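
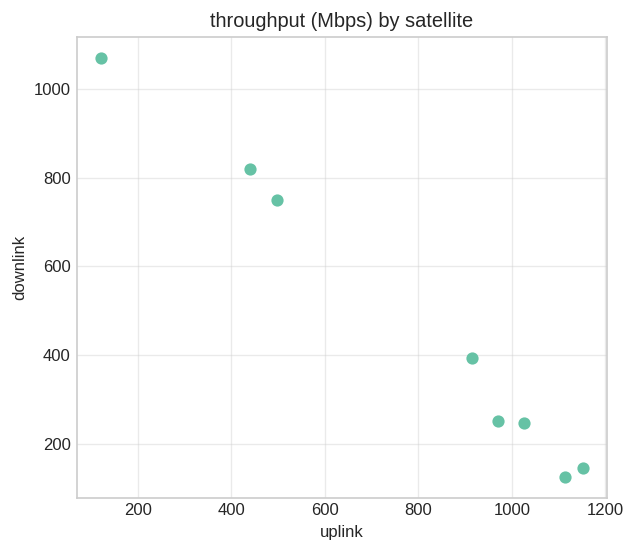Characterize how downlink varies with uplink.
negative, strong

Points are negatively correlated; strong (|r| ≈ 1.0).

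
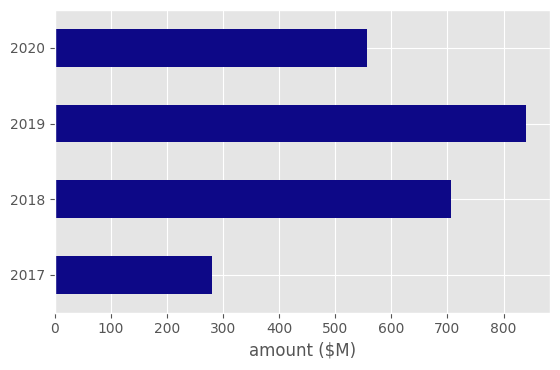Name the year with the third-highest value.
2020

Top 4: 2019 ≈ 800, 2018 ≈ 700, 2020 ≈ 600, 2017 ≈ 300.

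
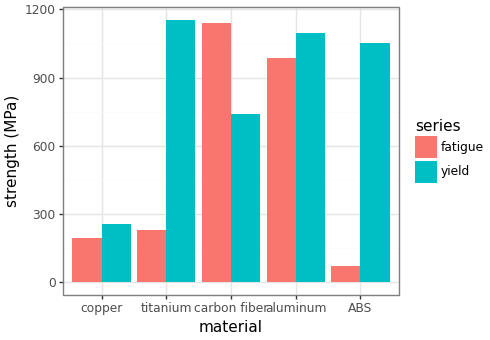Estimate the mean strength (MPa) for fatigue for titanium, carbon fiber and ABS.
≈ 467

(200 + 1100 + 100) / 3 ≈ 467.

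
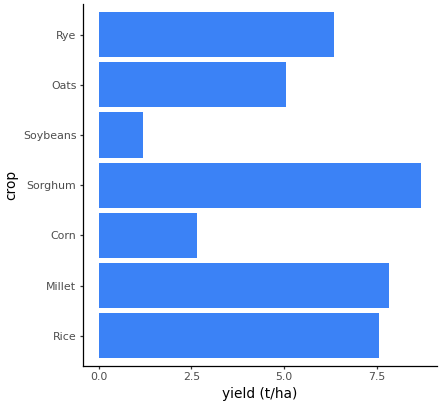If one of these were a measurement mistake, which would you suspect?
Soybeans

Soybeans ≈ 1; the rest sit between ≈ 3 and ≈ 9.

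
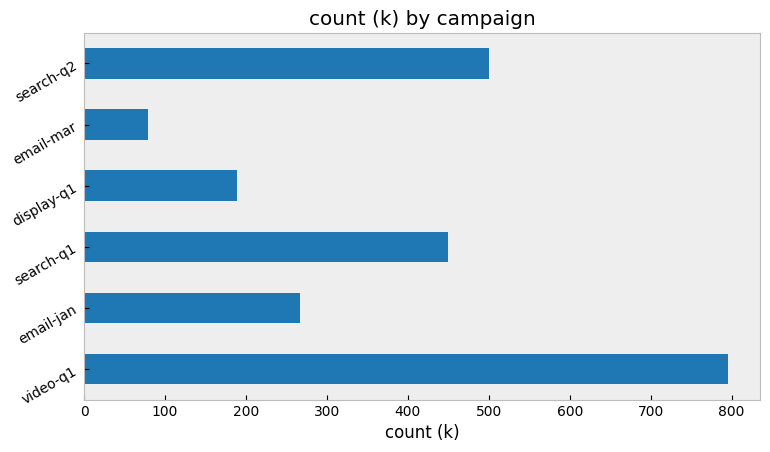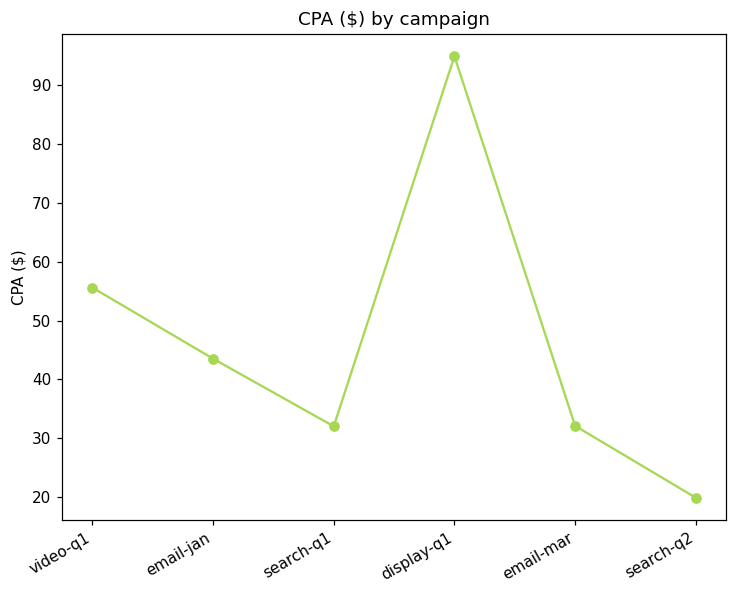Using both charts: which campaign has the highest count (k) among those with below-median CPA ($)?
search-q2

Chart 2 median CPA ($) ≈ 40; below-median campaigns: search-q1, email-mar, search-q2. Among those, search-q2 has the highest count (k) (≈ 500).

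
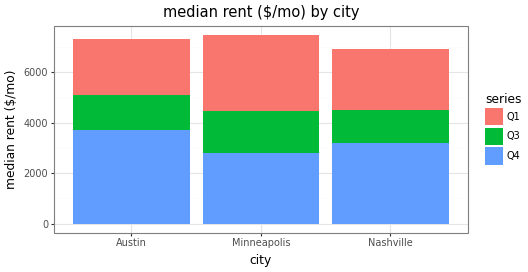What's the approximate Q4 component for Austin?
≈ 4000

Q4 top ≈ 4000, bottom ≈ 0; segment ≈ 4000.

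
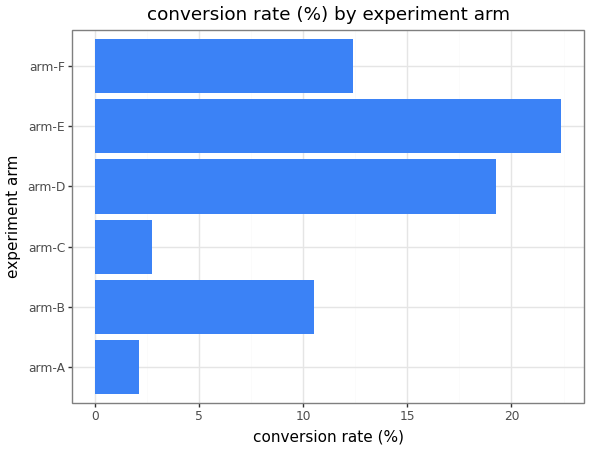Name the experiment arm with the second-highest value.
Top 3: arm-E ≈ 22, arm-D ≈ 20, arm-F ≈ 12.

arm-D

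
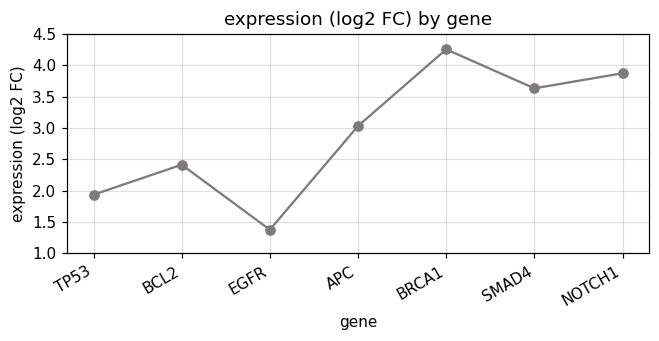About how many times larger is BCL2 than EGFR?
BCL2 ≈ 2.5, EGFR ≈ 1.5; 2.5/1.5 ≈ 1.67.

≈ 1.67×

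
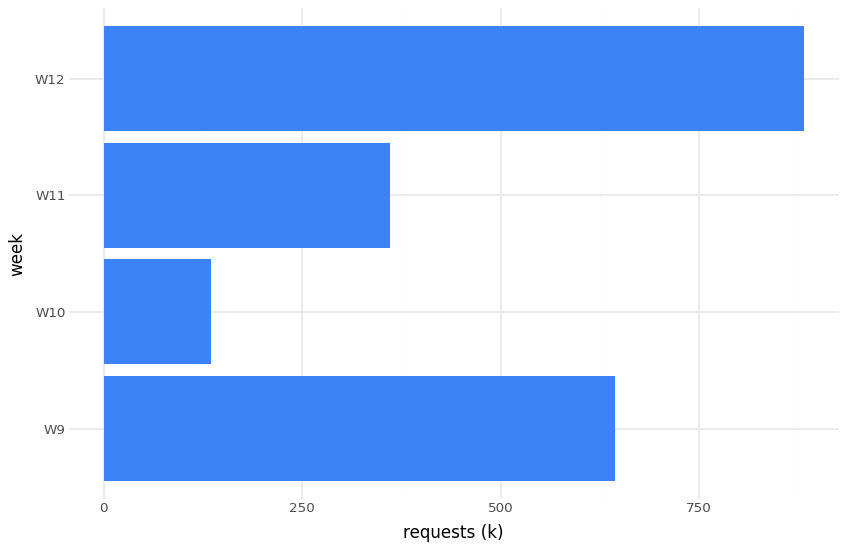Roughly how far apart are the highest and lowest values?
≈ 800

Max W12 ≈ 900, min W10 ≈ 100; range ≈ 800.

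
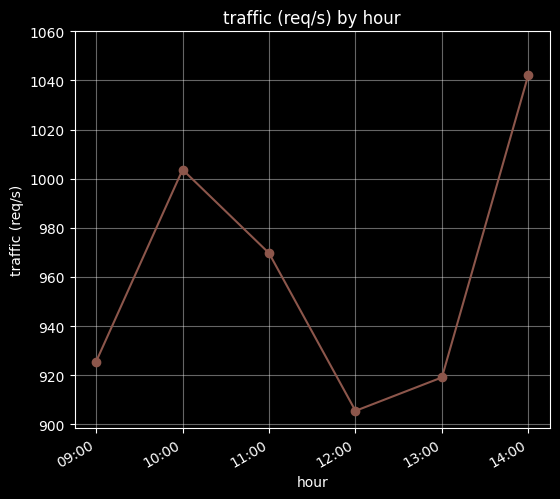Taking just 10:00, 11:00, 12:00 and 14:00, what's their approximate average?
(1000 + 960 + 900 + 1040) / 4 ≈ 975.

≈ 975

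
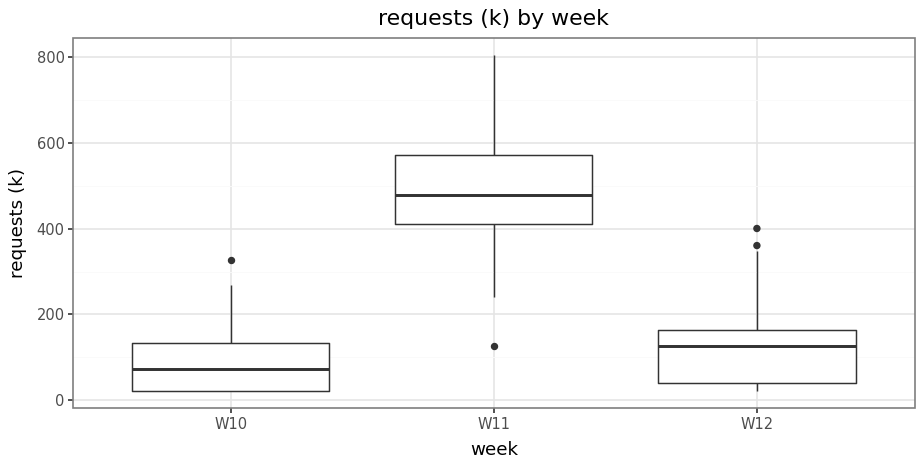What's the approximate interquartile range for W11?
≈ 150

Q3 ≈ 550, Q1 ≈ 400; IQR ≈ 150.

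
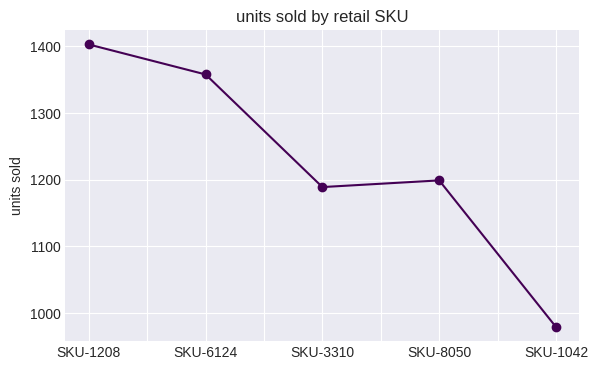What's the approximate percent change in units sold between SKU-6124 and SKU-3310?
≈ -11.1%

SKU-6124 ≈ 1350, SKU-3310 ≈ 1200; (1200 − 1350) / 1350 ≈ -11.1%.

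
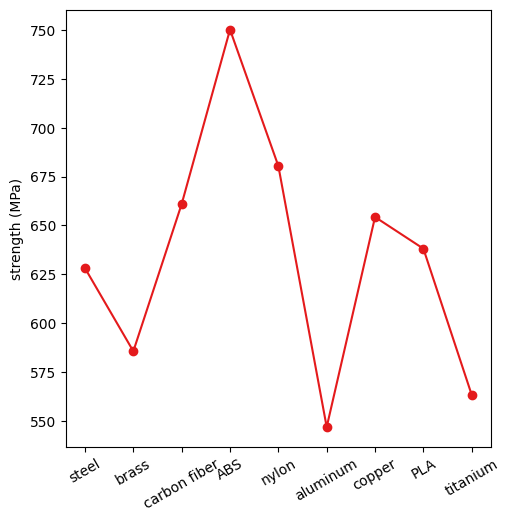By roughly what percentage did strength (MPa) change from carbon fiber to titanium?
carbon fiber ≈ 660, titanium ≈ 560; (560 − 660) / 660 ≈ -15.2%.

≈ -15.2%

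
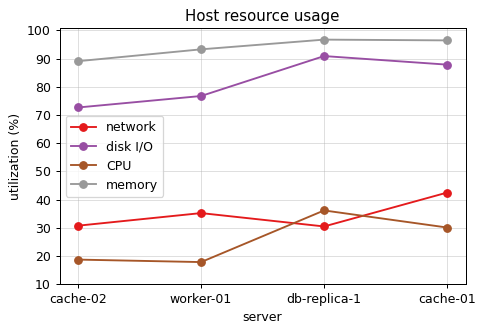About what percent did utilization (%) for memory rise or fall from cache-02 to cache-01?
≈ +11.1%

cache-02 ≈ 90, cache-01 ≈ 100; (100 − 90) / 90 ≈ +11.1%.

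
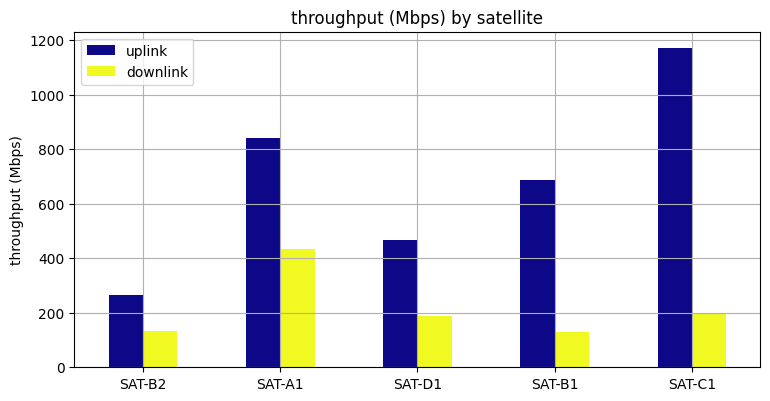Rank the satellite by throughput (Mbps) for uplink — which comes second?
SAT-A1

Top 3 for uplink: SAT-C1 ≈ 1200, SAT-A1 ≈ 800, SAT-B1 ≈ 700.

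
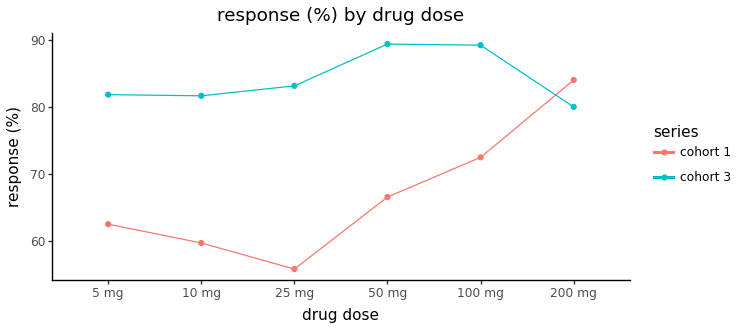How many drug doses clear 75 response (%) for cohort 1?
Above 75: 200 mg.

1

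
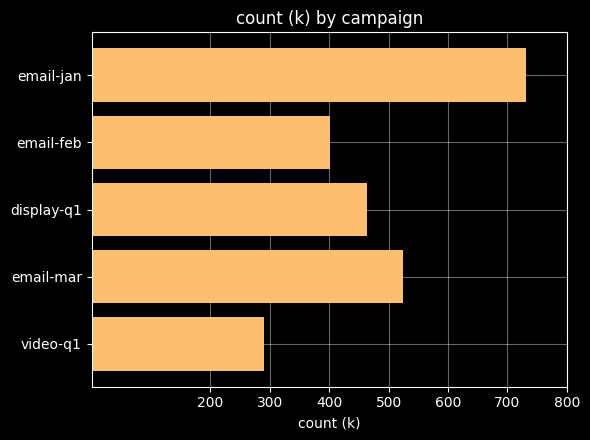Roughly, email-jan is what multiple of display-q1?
email-jan ≈ 700, display-q1 ≈ 500; 700/500 ≈ 1.4.

≈ 1.4×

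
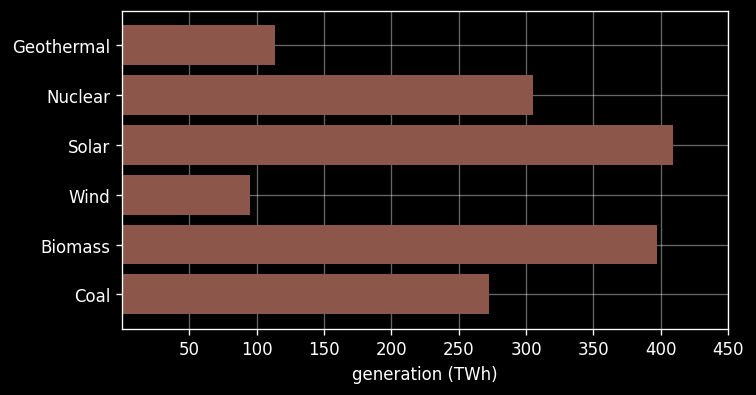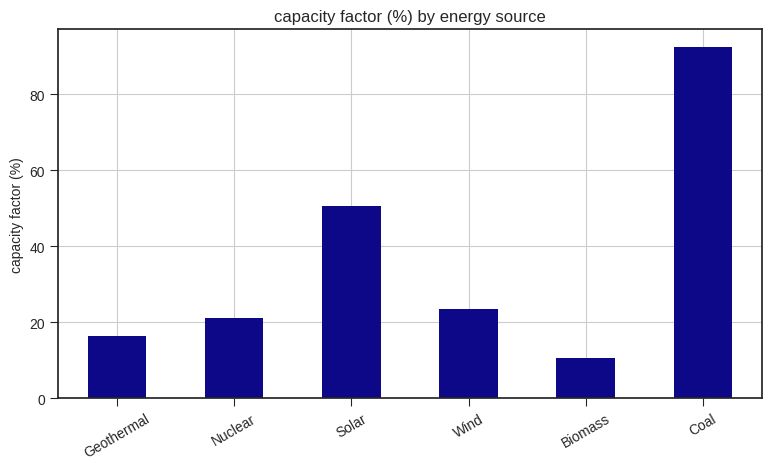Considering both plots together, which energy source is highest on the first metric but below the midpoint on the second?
Biomass

Chart 2 median capacity factor (%) ≈ 20; below-median energy sources: Geothermal, Nuclear, Biomass. Among those, Biomass has the highest generation (TWh) (≈ 400).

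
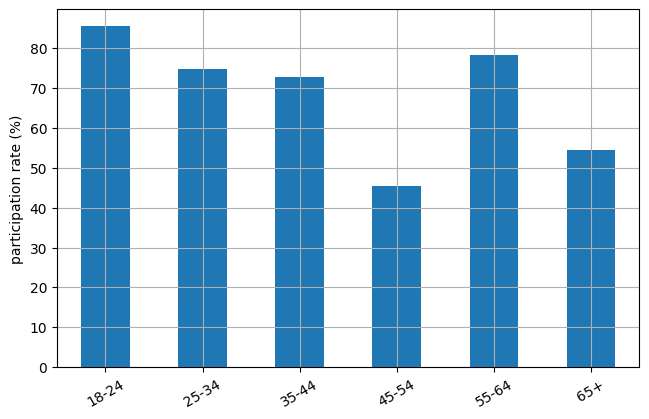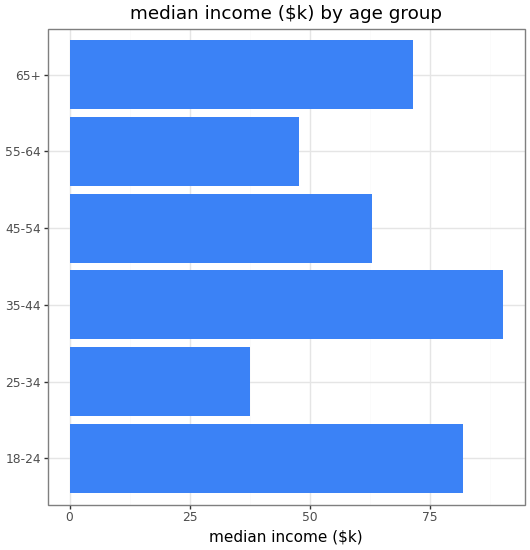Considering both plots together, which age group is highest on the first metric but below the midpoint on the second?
Chart 2 median median income ($k) ≈ 70; below-median age groups: 25-34, 45-54, 55-64. Among those, 55-64 has the highest participation rate (%) (≈ 80).

55-64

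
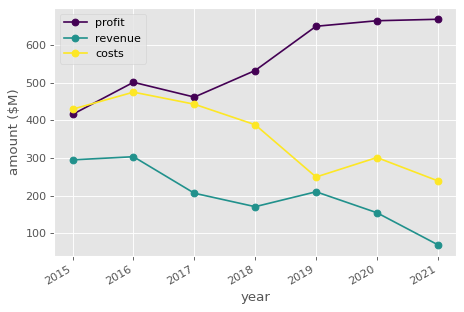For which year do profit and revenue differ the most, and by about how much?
2021: profit ≈ 650, revenue ≈ 50 → gap ≈ 600. Next-largest (2020) is only ≈ 500.

2021, ≈ 600 $M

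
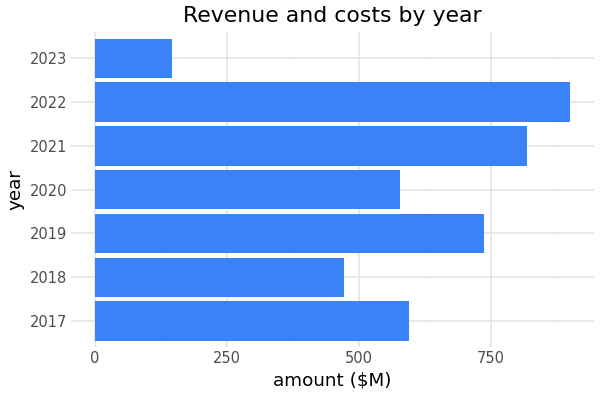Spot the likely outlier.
2023 ≈ 100; the rest sit between ≈ 500 and ≈ 900.

2023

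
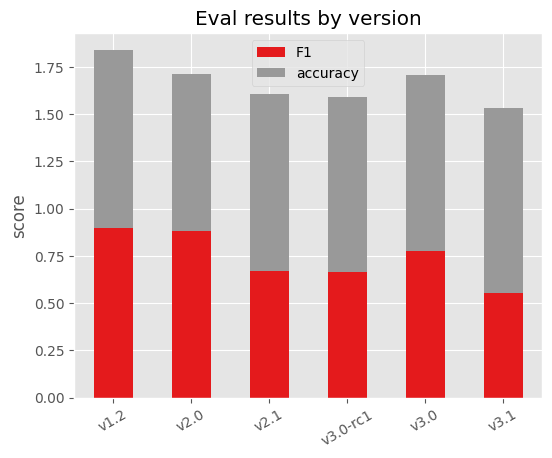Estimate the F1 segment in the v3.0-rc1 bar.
F1 top ≈ 0.6, bottom ≈ 0.0; segment ≈ 0.6.

≈ 0.6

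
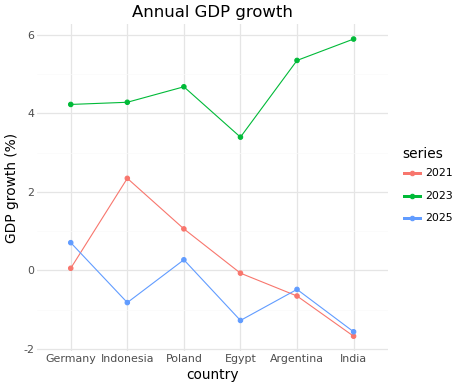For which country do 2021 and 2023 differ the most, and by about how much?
India, ≈ 8 %

India: 2021 ≈ -2, 2023 ≈ 6 → gap ≈ 8. Next-largest (Argentina) is only ≈ 6.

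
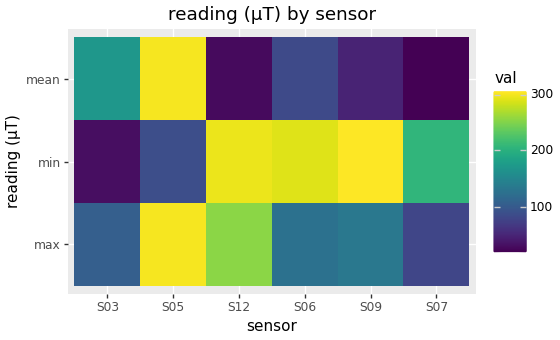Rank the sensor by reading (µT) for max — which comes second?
Top 3 for max: S05 ≈ 300, S12 ≈ 250, S09 ≈ 125.

S12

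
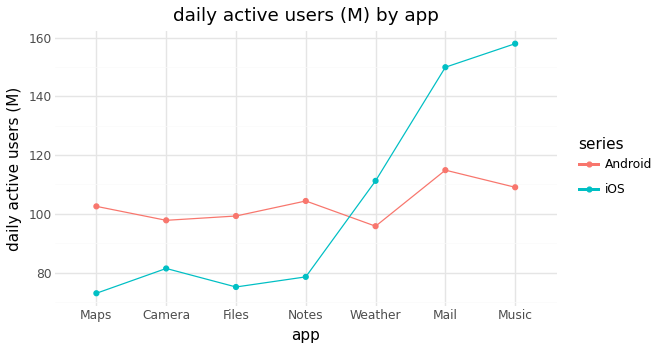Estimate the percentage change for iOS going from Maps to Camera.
Maps ≈ 70, Camera ≈ 80; (80 − 70) / 70 ≈ +14.3%.

≈ +14.3%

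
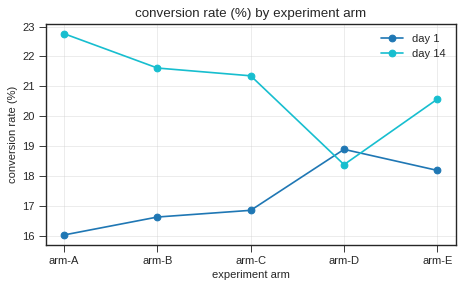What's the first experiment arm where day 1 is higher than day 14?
arm-D

arm-C: day 1 ≈ 17 vs day 14 ≈ 21 (not yet); arm-D: day 1 ≈ 19 vs day 14 ≈ 18 (first crossover).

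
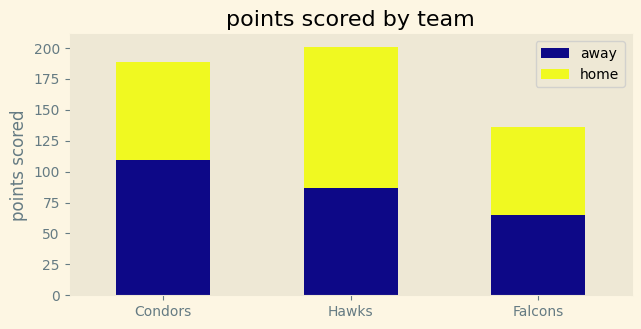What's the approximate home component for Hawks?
≈ 120

home top ≈ 200, bottom ≈ 80; segment ≈ 120.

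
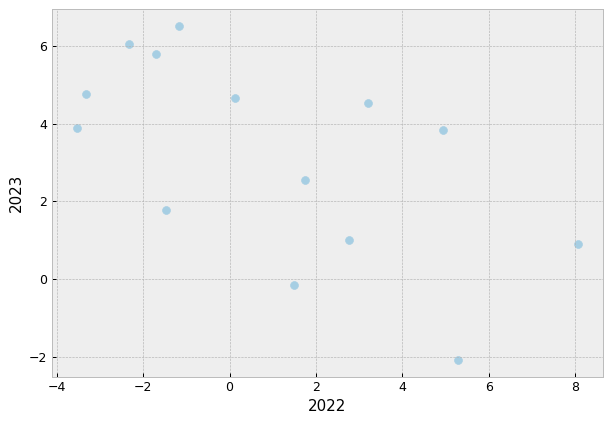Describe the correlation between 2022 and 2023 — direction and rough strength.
Points are negatively correlated; moderate (|r| ≈ 0.6).

negative, moderate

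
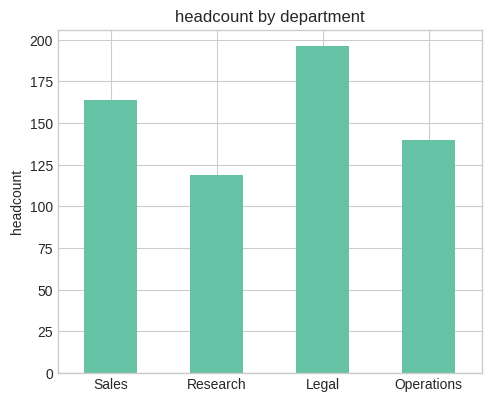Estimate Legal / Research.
Legal ≈ 200, Research ≈ 120; 200/120 ≈ 1.67.

≈ 1.67×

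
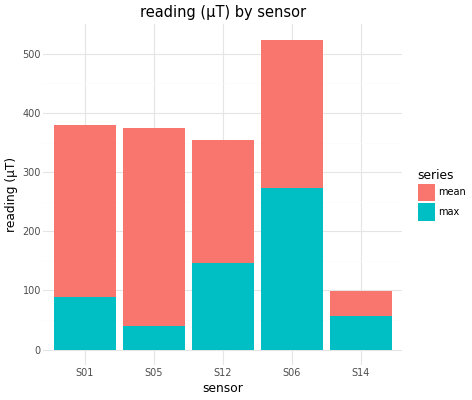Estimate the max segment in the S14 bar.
max top ≈ 50, bottom ≈ 0; segment ≈ 50.

≈ 50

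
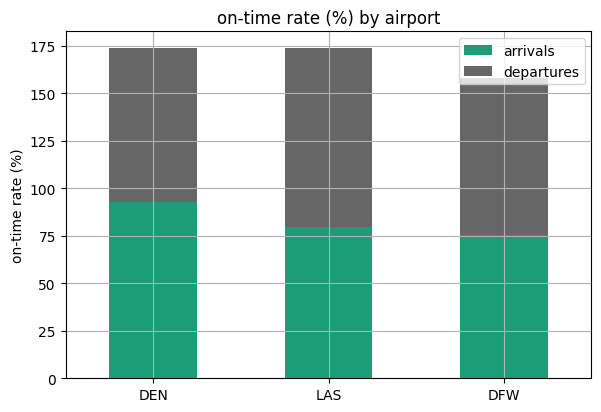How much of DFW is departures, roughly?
≈ 80

departures top ≈ 160, bottom ≈ 80; segment ≈ 80.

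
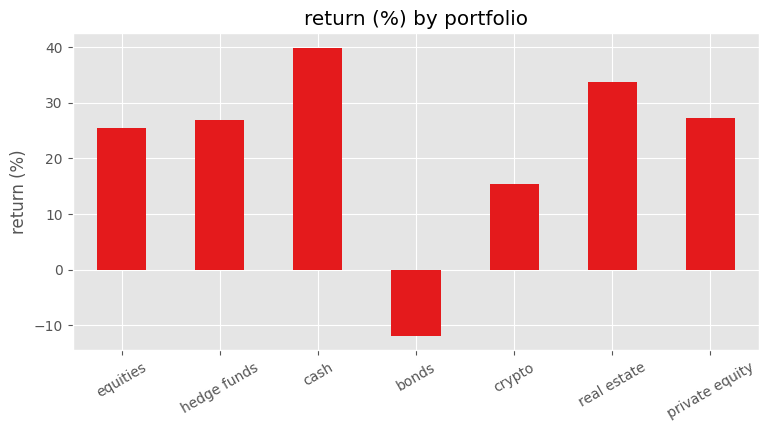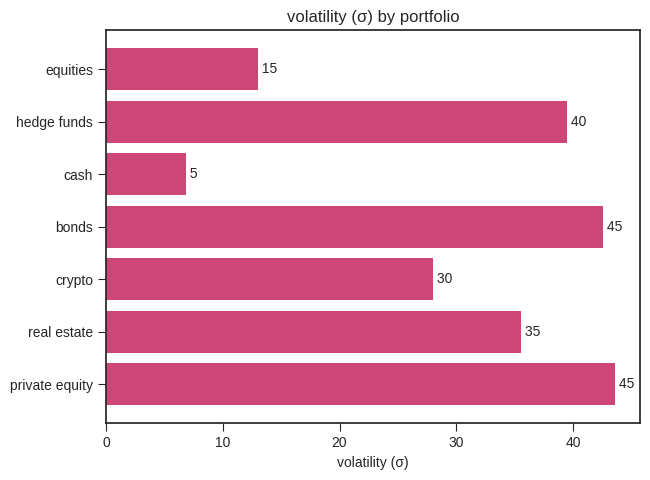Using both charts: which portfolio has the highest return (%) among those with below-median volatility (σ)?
Chart 2 median volatility (σ) ≈ 35; below-median portfolios: equities, cash, crypto. Among those, cash has the highest return (%) (≈ 40).

cash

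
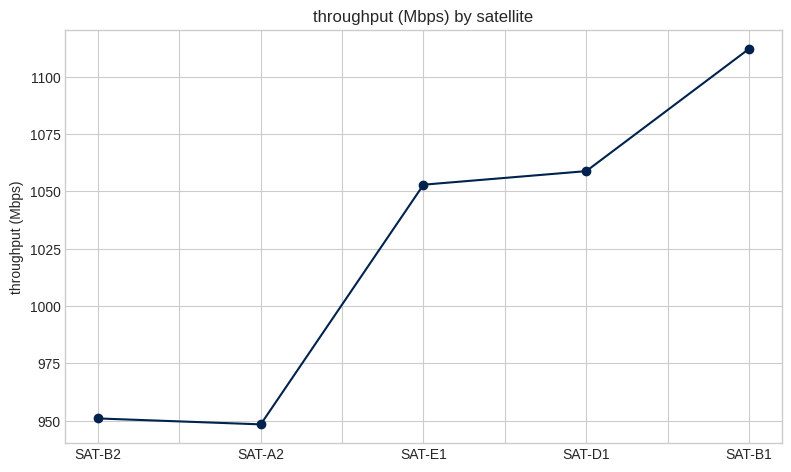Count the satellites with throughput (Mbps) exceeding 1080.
1

Above 1080: SAT-B1.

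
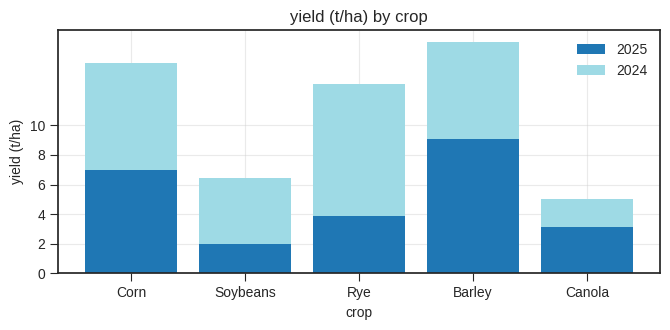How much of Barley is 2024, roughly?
≈ 6

2024 top ≈ 16, bottom ≈ 10; segment ≈ 6.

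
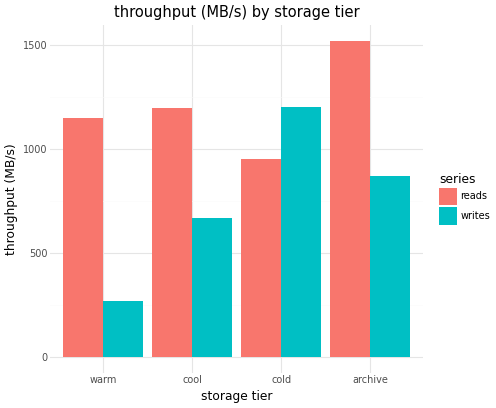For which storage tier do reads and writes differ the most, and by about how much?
warm: reads ≈ 1200, writes ≈ 200 → gap ≈ 1000. Next-largest (archive) is only ≈ 800.

warm, ≈ 1000 MB/s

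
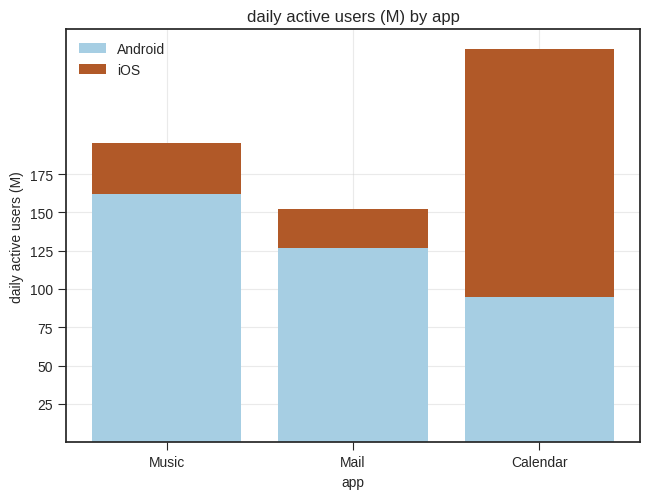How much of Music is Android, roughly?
Android top ≈ 150, bottom ≈ 0; segment ≈ 150.

≈ 150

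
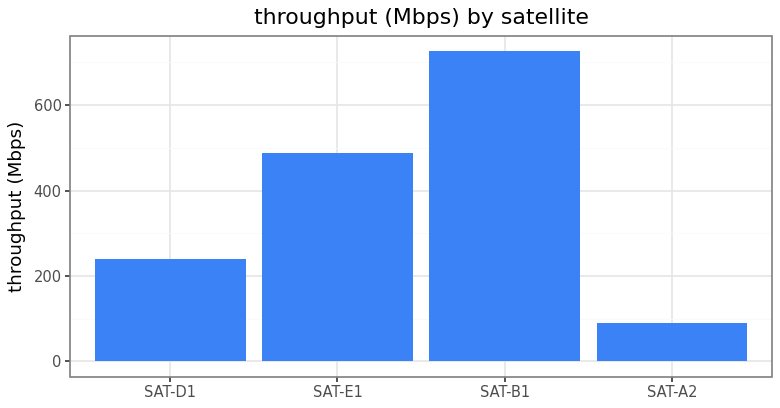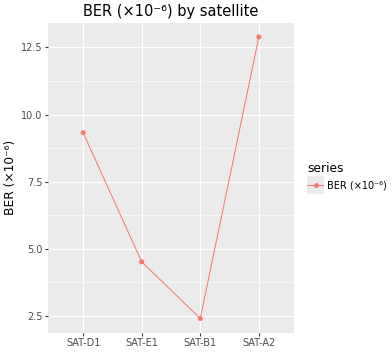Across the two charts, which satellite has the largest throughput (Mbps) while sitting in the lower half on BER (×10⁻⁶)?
Chart 2 median BER (×10⁻⁶) ≈ 6; below-median satellites: SAT-E1, SAT-B1. Among those, SAT-B1 has the highest throughput (Mbps) (≈ 700).

SAT-B1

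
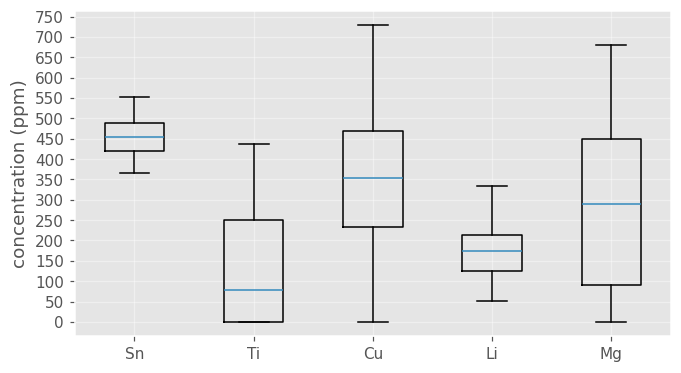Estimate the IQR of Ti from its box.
≈ 250

Q3 ≈ 250, Q1 ≈ 0; IQR ≈ 250.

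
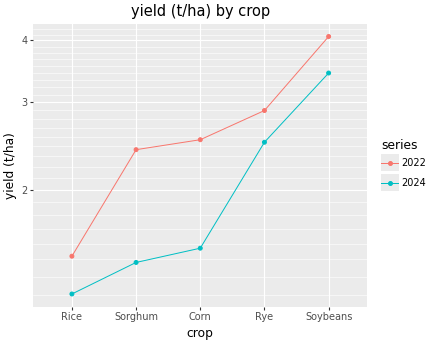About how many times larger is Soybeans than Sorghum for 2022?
Soybeans ≈ 4.0, Sorghum ≈ 2.5; 4.0/2.5 ≈ 1.6.

≈ 1.6×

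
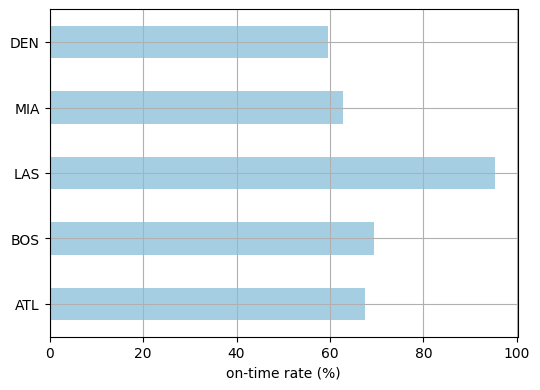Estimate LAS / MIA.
≈ 1.67×

LAS ≈ 100, MIA ≈ 60; 100/60 ≈ 1.67.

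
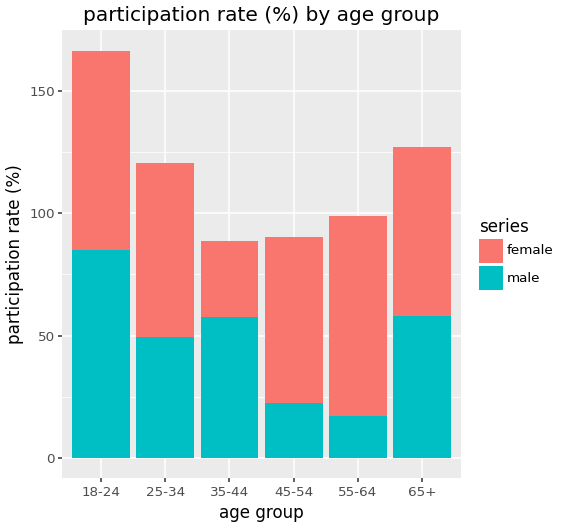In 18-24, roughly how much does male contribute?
male top ≈ 80, bottom ≈ 0; segment ≈ 80.

≈ 80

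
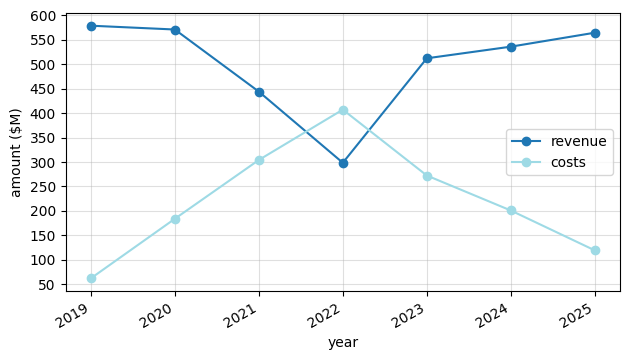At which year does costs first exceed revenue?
2022

2021: costs ≈ 300 vs revenue ≈ 450 (not yet); 2022: costs ≈ 400 vs revenue ≈ 300 (first crossover).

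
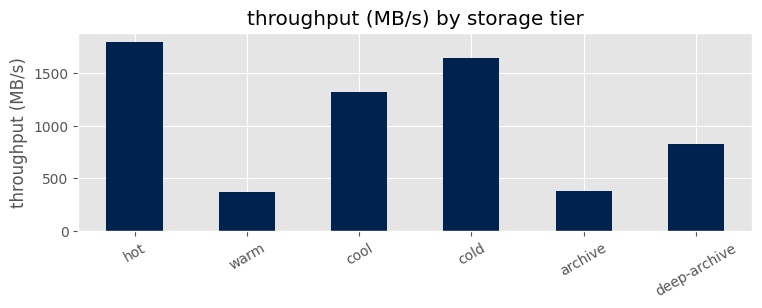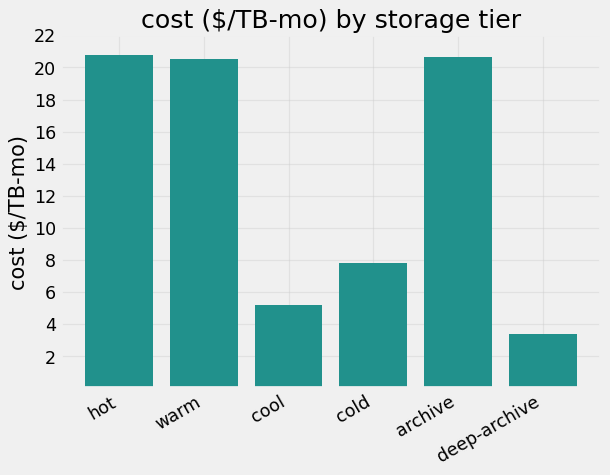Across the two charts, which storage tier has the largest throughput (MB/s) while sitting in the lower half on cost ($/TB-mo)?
cold

Chart 2 median cost ($/TB-mo) ≈ 14; below-median storage tiers: cool, cold, deep-archive. Among those, cold has the highest throughput (MB/s) (≈ 1600).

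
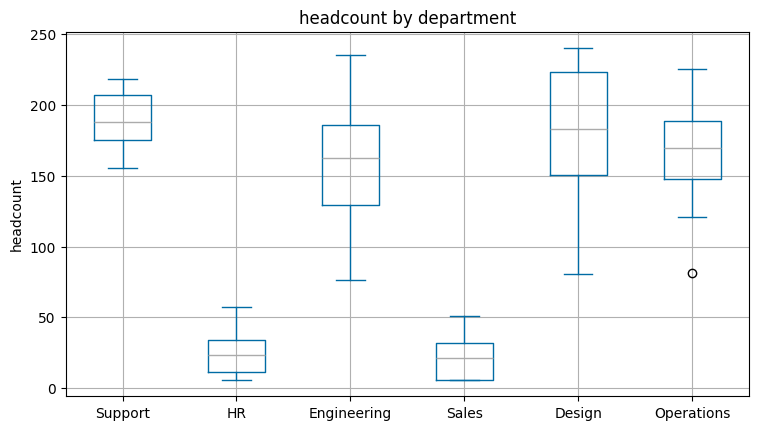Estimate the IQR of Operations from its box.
≈ 40

Q3 ≈ 180, Q1 ≈ 140; IQR ≈ 40.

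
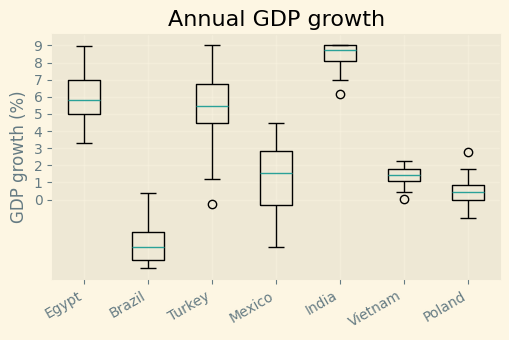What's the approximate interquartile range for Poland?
Q3 ≈ 1, Q1 ≈ 0; IQR ≈ 1.

≈ 1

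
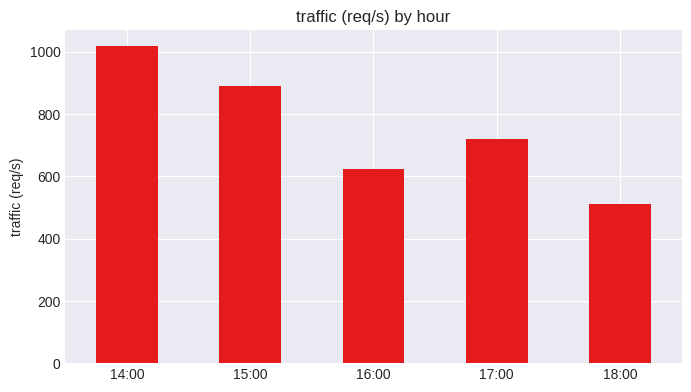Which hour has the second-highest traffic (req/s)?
Top 3: 14:00 ≈ 1000, 15:00 ≈ 900, 17:00 ≈ 700.

15:00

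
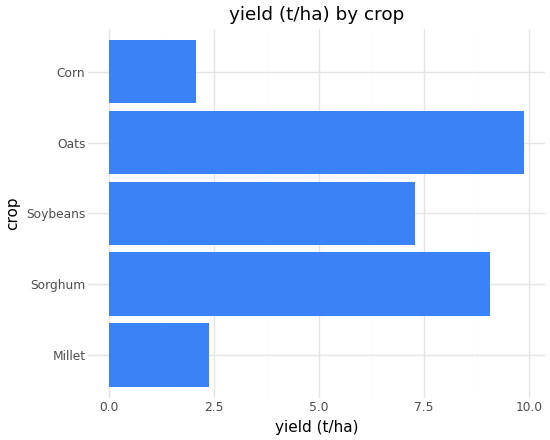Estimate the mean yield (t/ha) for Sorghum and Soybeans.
(9 + 7) / 2 ≈ 8.

≈ 8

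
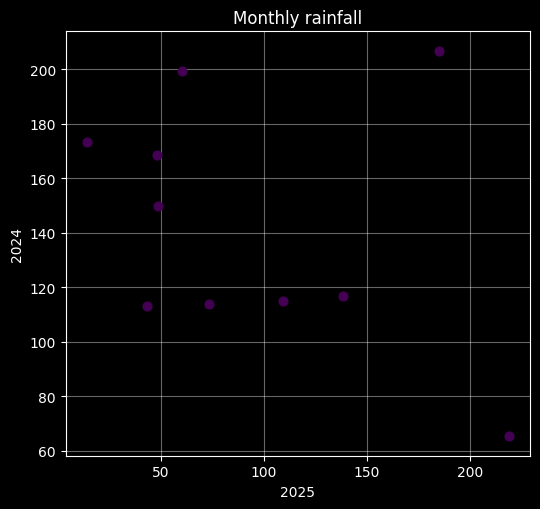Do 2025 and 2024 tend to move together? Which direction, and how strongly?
negative, weak

Points are negatively correlated; weak (|r| ≈ 0.3).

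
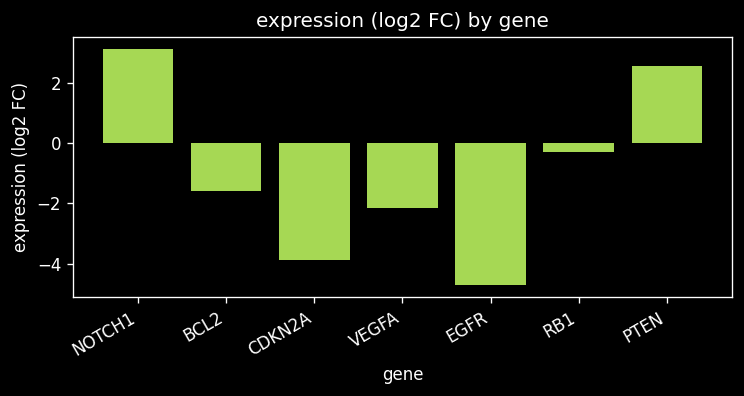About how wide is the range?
Max NOTCH1 ≈ 3, min EGFR ≈ -5; range ≈ 8.

≈ 8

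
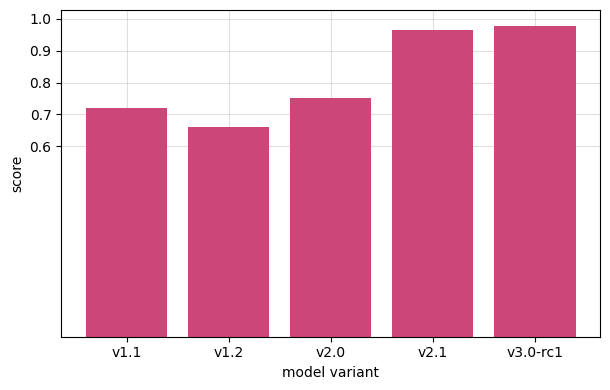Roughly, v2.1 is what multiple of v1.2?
≈ 1.43×

v2.1 ≈ 1.0, v1.2 ≈ 0.7; 1.0/0.7 ≈ 1.43.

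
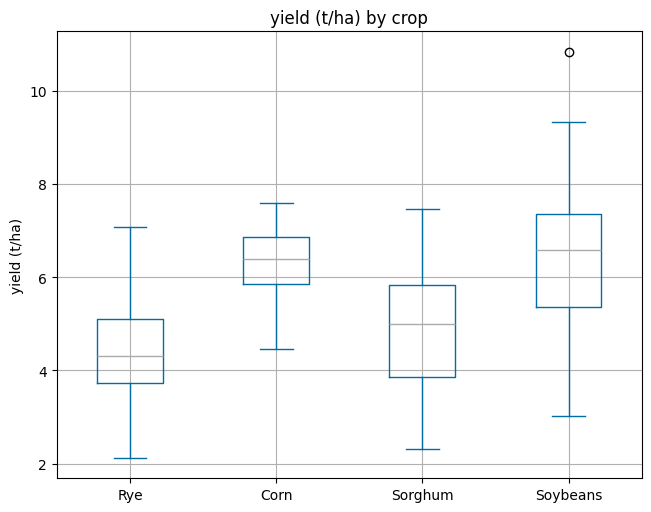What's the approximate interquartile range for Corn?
≈ 1.0

Q3 ≈ 6.8, Q1 ≈ 5.8; IQR ≈ 1.0.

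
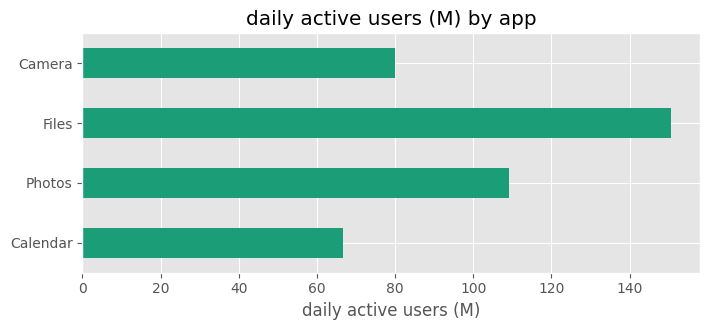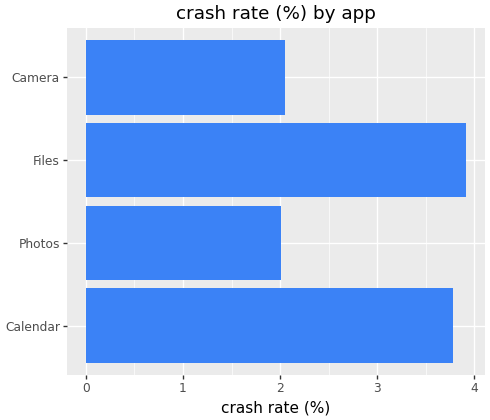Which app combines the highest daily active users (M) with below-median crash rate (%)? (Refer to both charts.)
Chart 2 median crash rate (%) ≈ 3; below-median apps: Photos, Camera. Among those, Photos has the highest daily active users (M) (≈ 100).

Photos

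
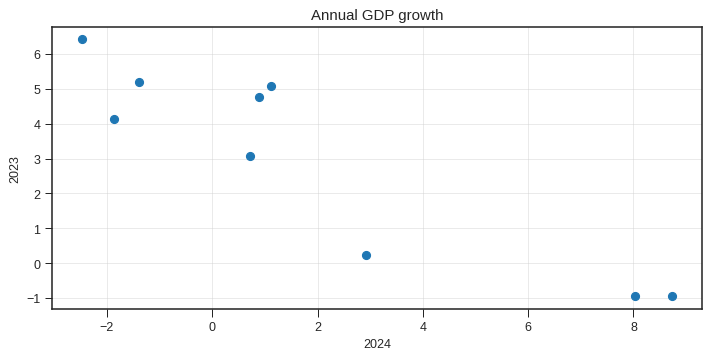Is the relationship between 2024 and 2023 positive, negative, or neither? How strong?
Points are negatively correlated; strong (|r| ≈ 0.9).

negative, strong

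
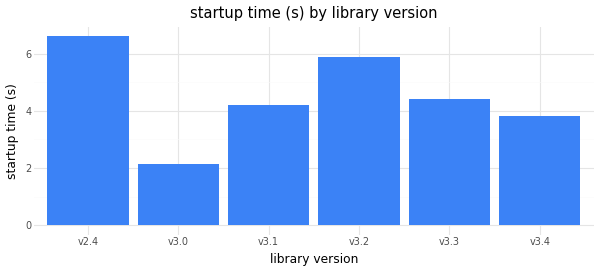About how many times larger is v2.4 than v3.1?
≈ 1.75×

v2.4 ≈ 7, v3.1 ≈ 4; 7/4 ≈ 1.75.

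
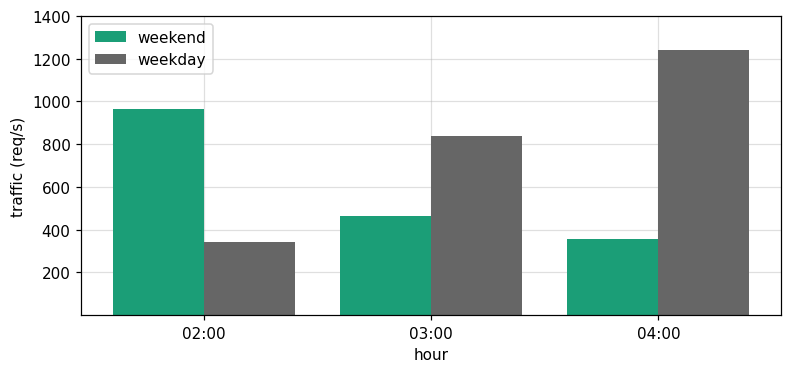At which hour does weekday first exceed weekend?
03:00

02:00: weekday ≈ 400 vs weekend ≈ 1000 (not yet); 03:00: weekday ≈ 800 vs weekend ≈ 400 (first crossover).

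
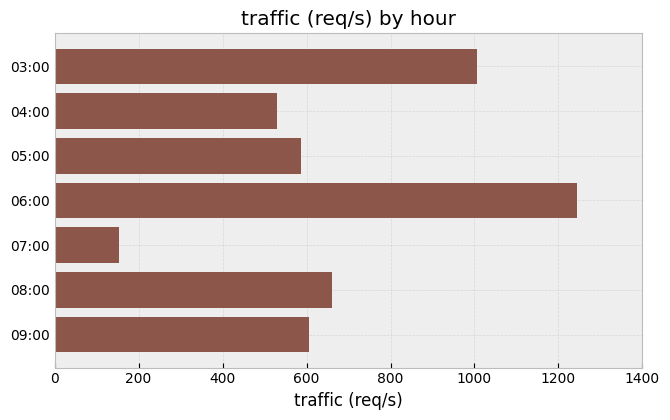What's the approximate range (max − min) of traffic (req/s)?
≈ 1000

Max 06:00 ≈ 1200, min 07:00 ≈ 200; range ≈ 1000.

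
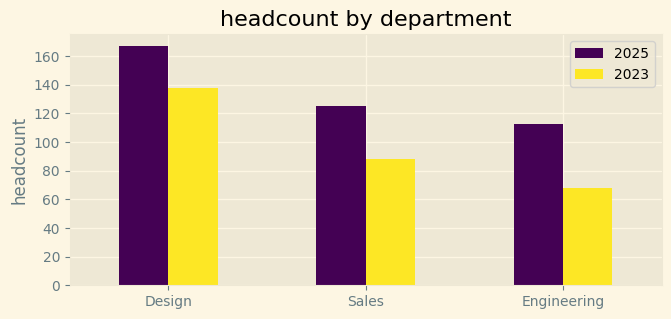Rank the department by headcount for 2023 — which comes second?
Top 3 for 2023: Design ≈ 140, Sales ≈ 80, Engineering ≈ 60.

Sales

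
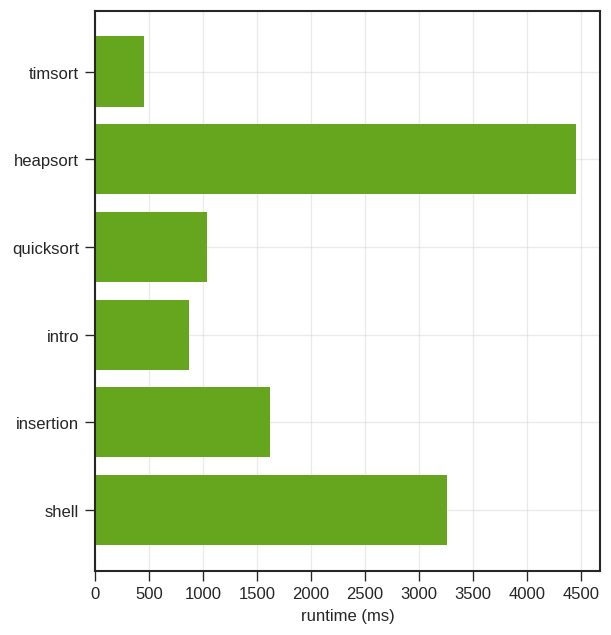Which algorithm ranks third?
insertion

Top 4: heapsort ≈ 4500, shell ≈ 3500, insertion ≈ 1500, quicksort ≈ 1000.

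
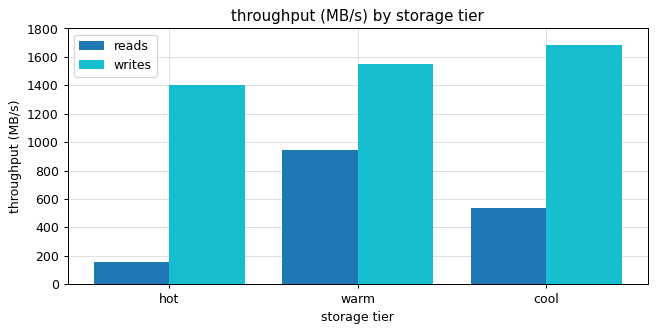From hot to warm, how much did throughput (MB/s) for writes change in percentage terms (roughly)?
hot ≈ 1400, warm ≈ 1600; (1600 − 1400) / 1400 ≈ +14.3%.

≈ +14.3%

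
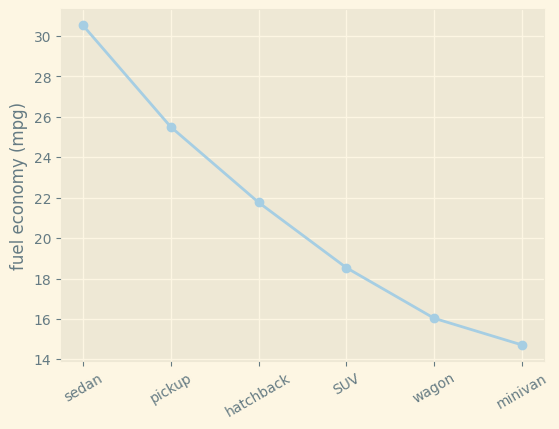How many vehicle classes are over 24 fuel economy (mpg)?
Above 24: sedan, pickup.

2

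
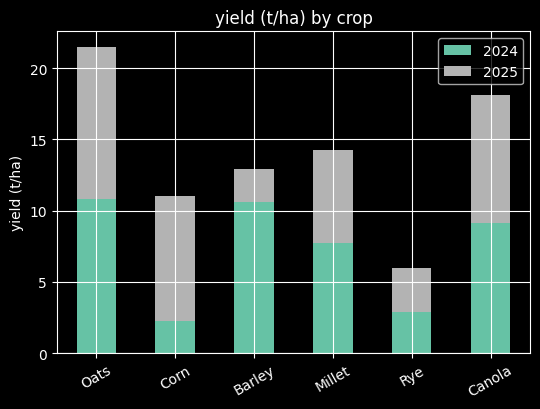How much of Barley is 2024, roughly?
≈ 10

2024 top ≈ 10, bottom ≈ 0; segment ≈ 10.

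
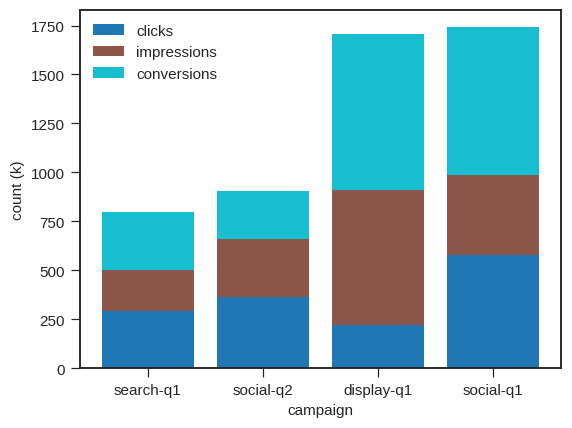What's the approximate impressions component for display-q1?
≈ 800

impressions top ≈ 1000, bottom ≈ 200; segment ≈ 800.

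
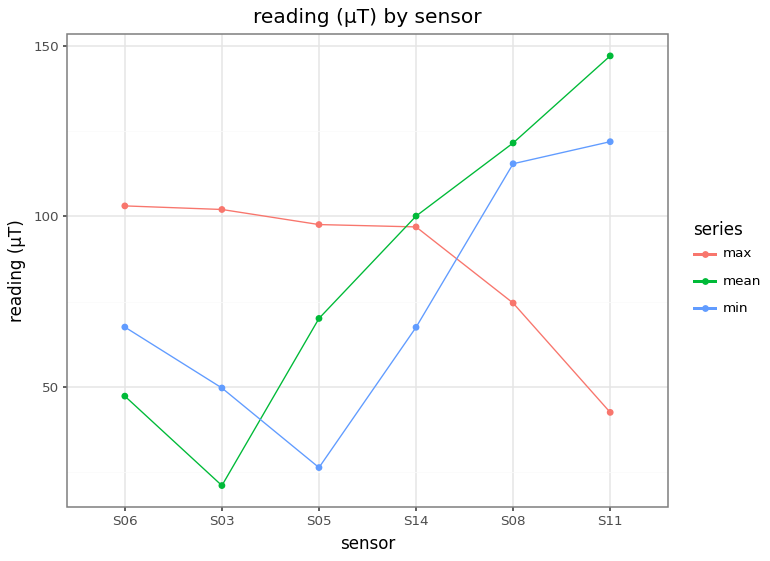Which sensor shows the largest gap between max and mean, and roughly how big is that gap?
S11: max ≈ 40, mean ≈ 140 → gap ≈ 100. Next-largest (S03) is only ≈ 80.

S11, ≈ 100 µT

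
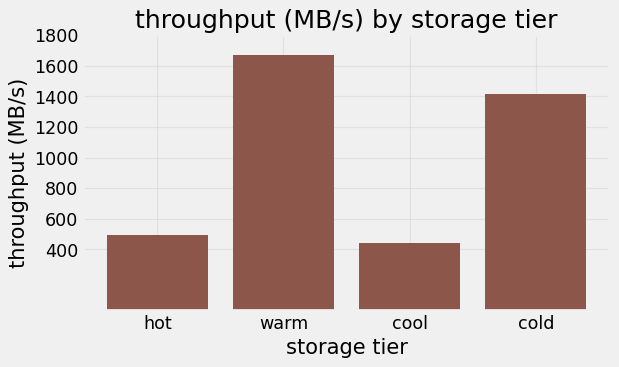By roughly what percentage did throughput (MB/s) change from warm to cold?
≈ -12.5%

warm ≈ 1600, cold ≈ 1400; (1400 − 1600) / 1600 ≈ -12.5%.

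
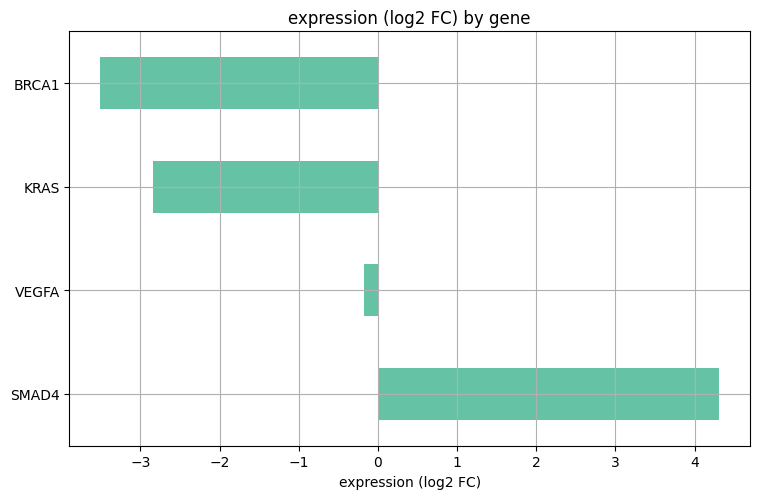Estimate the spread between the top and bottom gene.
≈ 8

Max SMAD4 ≈ 4, min BRCA1 ≈ -4; range ≈ 8.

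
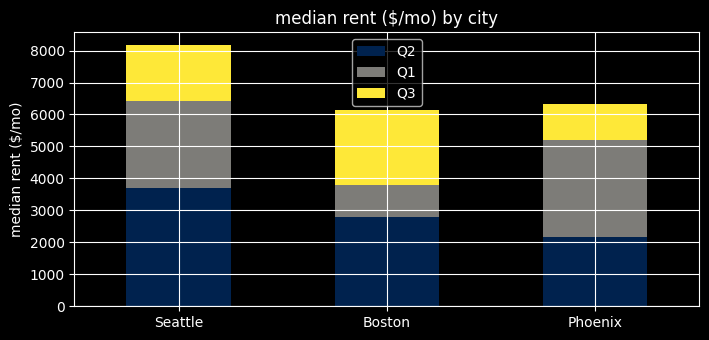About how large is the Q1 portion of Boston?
≈ 1000

Q1 top ≈ 4000, bottom ≈ 3000; segment ≈ 1000.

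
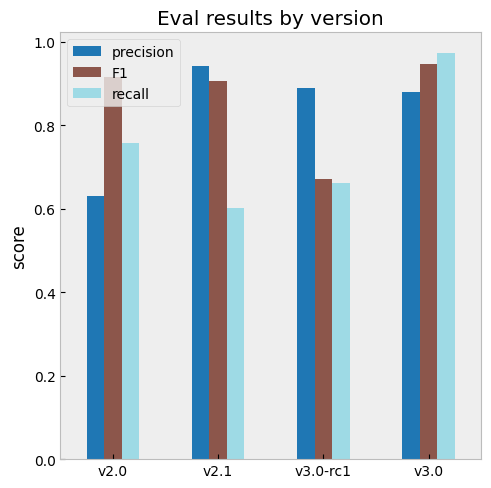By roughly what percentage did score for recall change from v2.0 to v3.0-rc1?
v2.0 ≈ 0.8, v3.0-rc1 ≈ 0.7; (0.7 − 0.8) / 0.8 ≈ -12.5%.

≈ -12.5%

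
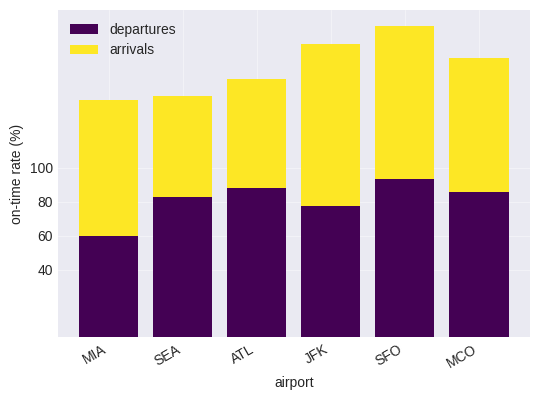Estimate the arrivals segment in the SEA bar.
≈ 60

arrivals top ≈ 140, bottom ≈ 80; segment ≈ 60.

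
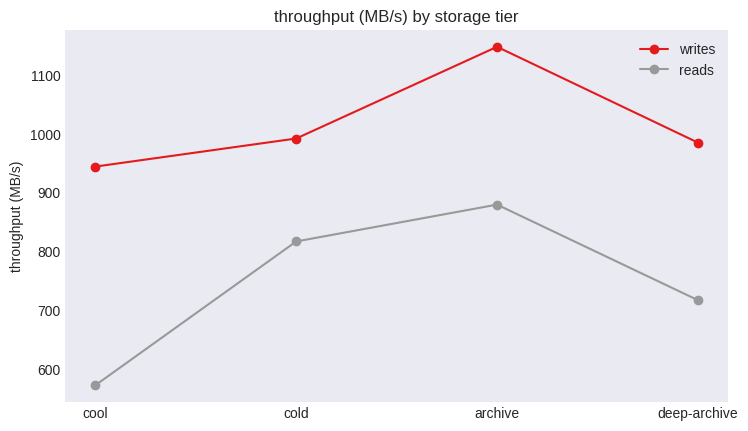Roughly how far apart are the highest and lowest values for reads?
Max archive ≈ 900, min cool ≈ 550; range ≈ 350.

≈ 350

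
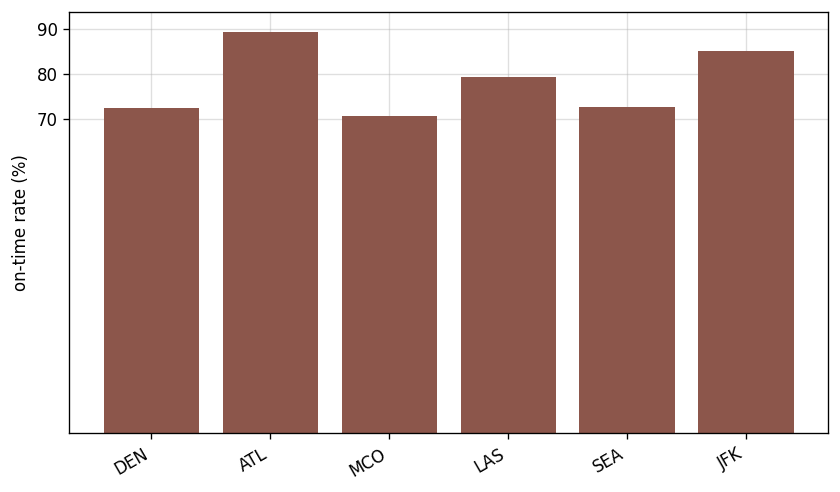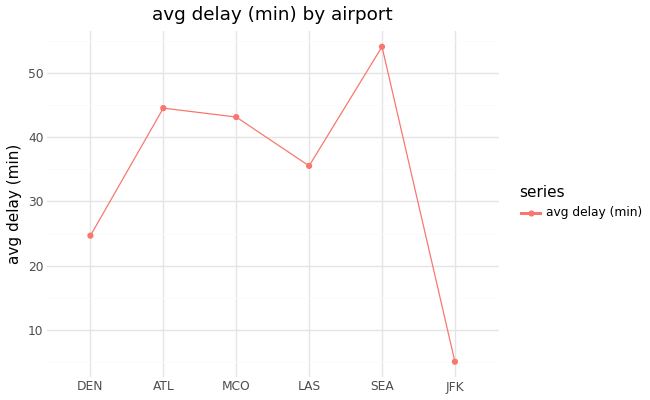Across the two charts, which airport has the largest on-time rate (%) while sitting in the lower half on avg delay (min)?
JFK

Chart 2 median avg delay (min) ≈ 40; below-median airports: DEN, LAS, JFK. Among those, JFK has the highest on-time rate (%) (≈ 90).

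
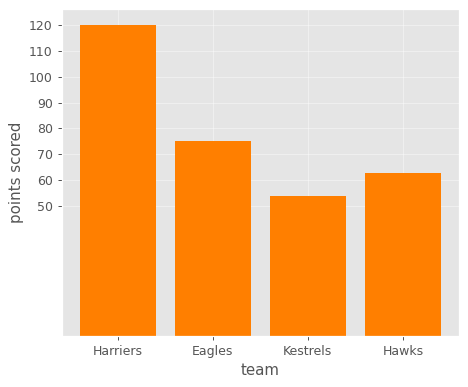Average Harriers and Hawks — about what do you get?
(120 + 60) / 2 ≈ 90.

≈ 90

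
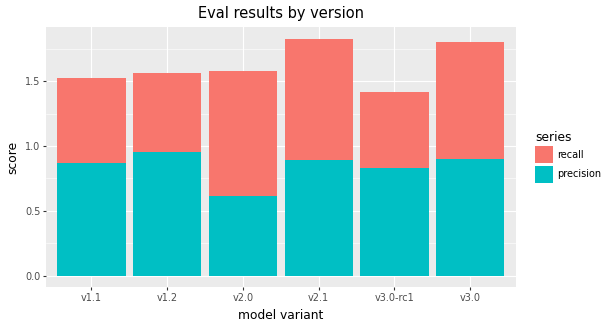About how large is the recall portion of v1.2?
recall top ≈ 1.6, bottom ≈ 1.0; segment ≈ 0.6.

≈ 0.6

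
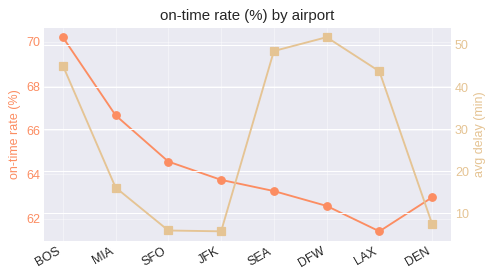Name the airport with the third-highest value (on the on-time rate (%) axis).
Top 4 (on the on-time rate (%) axis): BOS ≈ 70, MIA ≈ 67, SFO ≈ 65, JFK ≈ 64.

SFO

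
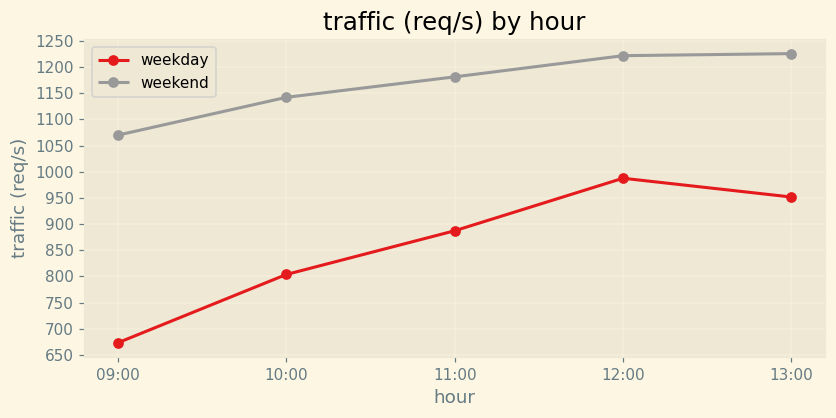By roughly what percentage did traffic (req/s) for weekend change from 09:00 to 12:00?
09:00 ≈ 1050, 12:00 ≈ 1200; (1200 − 1050) / 1050 ≈ +14.3%.

≈ +14.3%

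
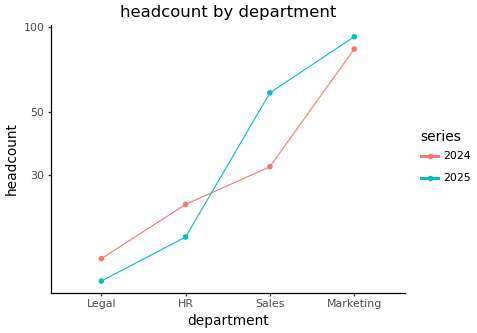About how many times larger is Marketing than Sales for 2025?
≈ 1.5×

Marketing ≈ 90, Sales ≈ 60; 90/60 ≈ 1.5.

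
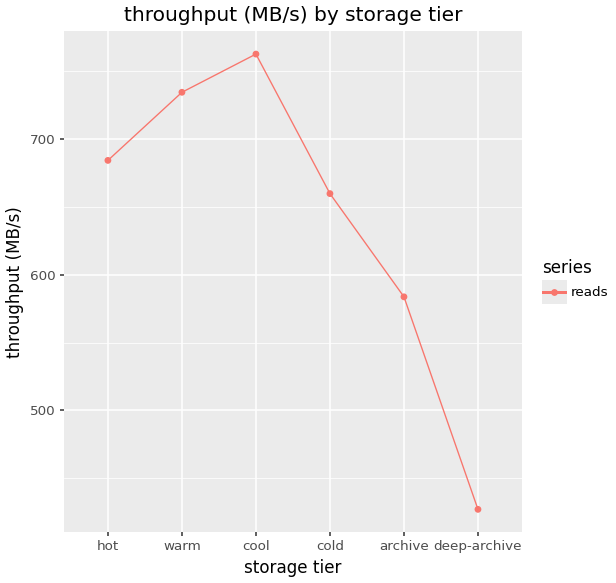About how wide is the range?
Max cool ≈ 750, min deep-archive ≈ 450; range ≈ 300.

≈ 300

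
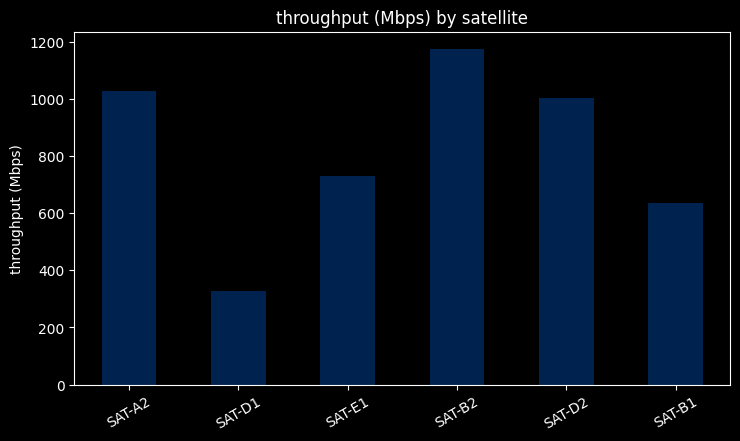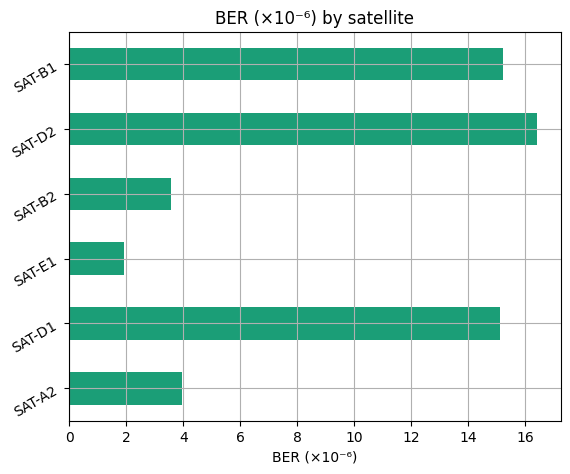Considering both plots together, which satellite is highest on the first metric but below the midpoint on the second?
Chart 2 median BER (×10⁻⁶) ≈ 10; below-median satellites: SAT-A2, SAT-E1, SAT-B2. Among those, SAT-B2 has the highest throughput (Mbps) (≈ 1200).

SAT-B2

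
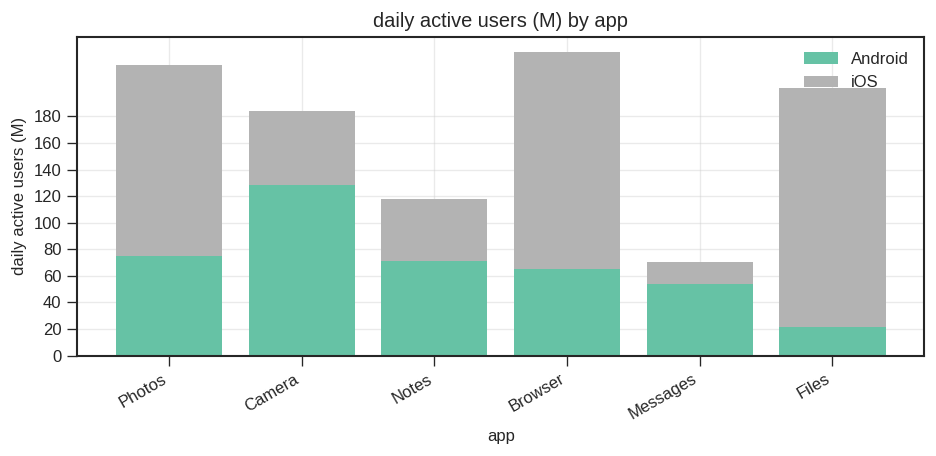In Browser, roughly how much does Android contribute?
≈ 60

Android top ≈ 60, bottom ≈ 0; segment ≈ 60.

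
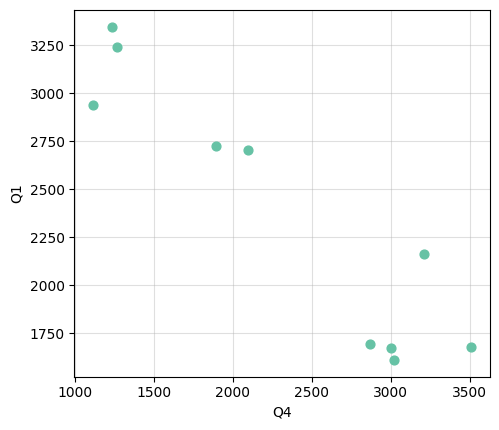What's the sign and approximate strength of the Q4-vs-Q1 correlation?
Points are negatively correlated; strong (|r| ≈ 0.9).

negative, strong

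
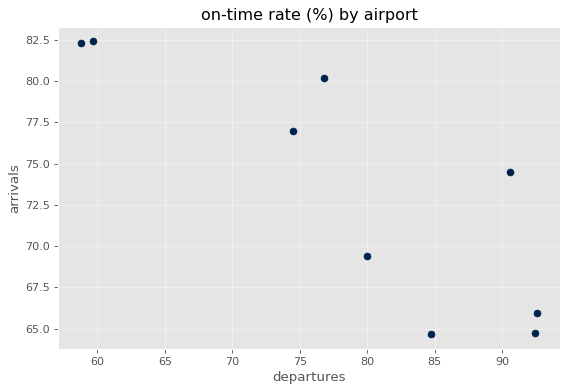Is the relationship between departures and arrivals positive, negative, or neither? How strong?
Points are negatively correlated; strong (|r| ≈ 0.8).

negative, strong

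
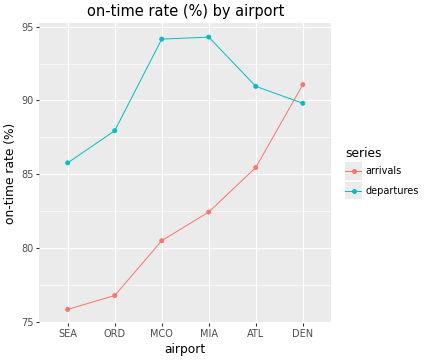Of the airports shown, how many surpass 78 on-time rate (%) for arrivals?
4

Above 78: MCO, MIA, ATL, DEN.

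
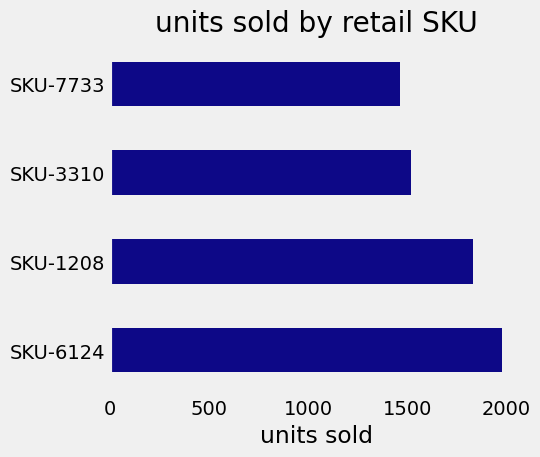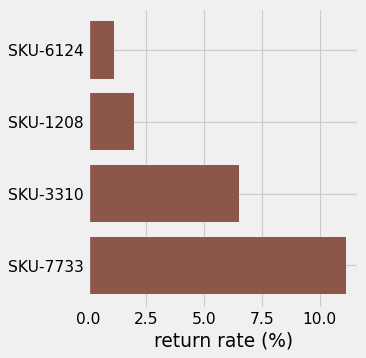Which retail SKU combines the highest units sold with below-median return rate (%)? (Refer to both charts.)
Chart 2 median return rate (%) ≈ 4; below-median retail SKUs: SKU-6124, SKU-1208. Among those, SKU-6124 has the highest units sold (≈ 2000).

SKU-6124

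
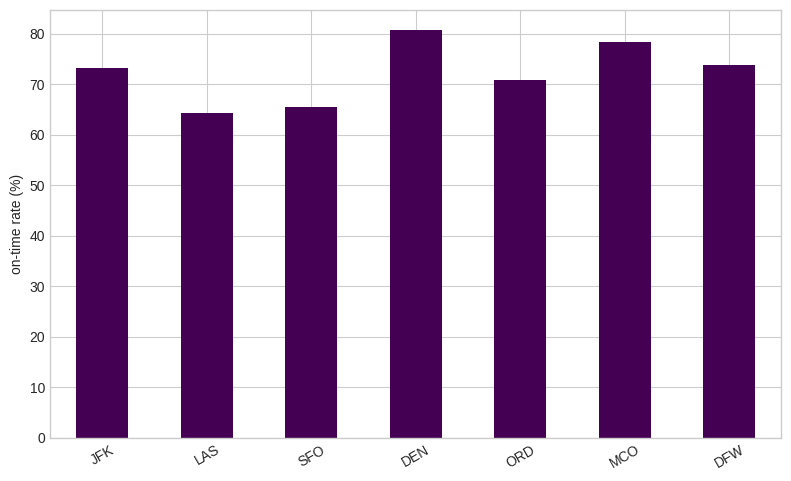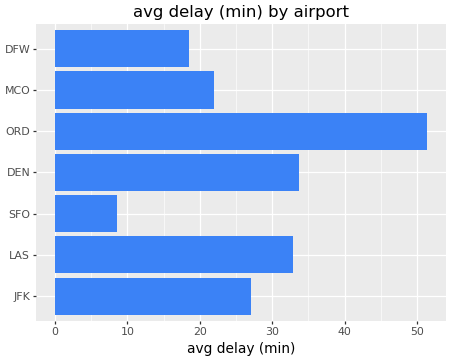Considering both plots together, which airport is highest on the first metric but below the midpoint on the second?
MCO

Chart 2 median avg delay (min) ≈ 25; below-median airports: SFO, MCO, DFW. Among those, MCO has the highest on-time rate (%) (≈ 80).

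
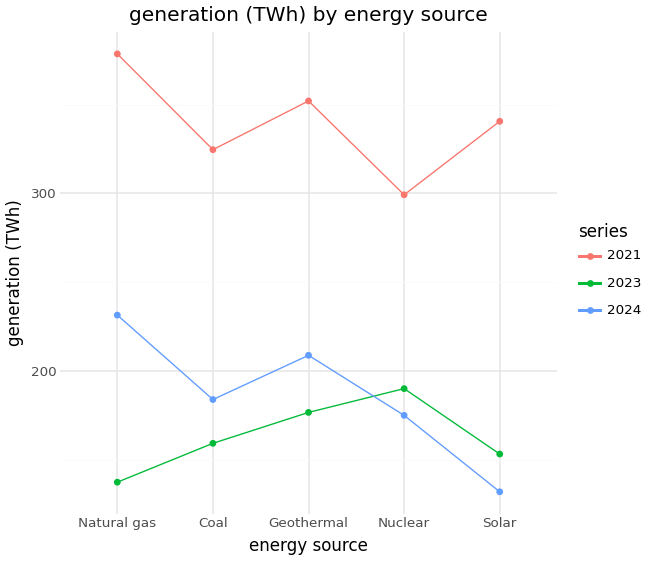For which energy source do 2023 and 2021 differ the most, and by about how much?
Natural gas, ≈ 250 TWh

Natural gas: 2023 ≈ 125, 2021 ≈ 375 → gap ≈ 250. Next-largest (Solar) is only ≈ 200.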